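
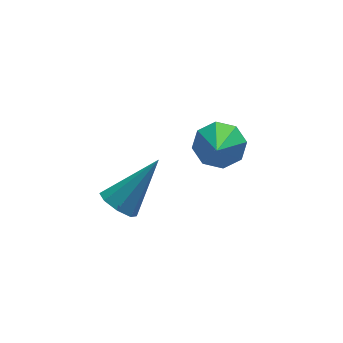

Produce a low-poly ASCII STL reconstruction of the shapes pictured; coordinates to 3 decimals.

solid 
facet normal -0.677 -0.251 -0.692
outer loop
vertex -0.675 -1.789 -2.769
vertex -1.047 -1.525 -2.501
vertex -0.702 -1.401 -2.883
endloop
endfacet
facet normal 0.903 -0.062 -0.426
outer loop
vertex -0.675 -1.789 -2.769
vertex -0.702 -1.401 -2.883
vertex 0.007 -1.135 -1.419
endloop
endfacet
facet normal -0.677 -0.250 -0.692
outer loop
vertex -0.702 -1.401 -2.883
vertex -1.047 -1.525 -2.501
vertex -0.931 -1.085 -2.773
endloop
endfacet
facet normal 0.653 0.623 -0.430
outer loop
vertex -0.702 -1.401 -2.883
vertex -0.931 -1.085 -2.773
vertex 0.007 -1.135 -1.419
endloop
endfacet
facet normal -0.676 -0.250 -0.693
outer loop
vertex -0.931 -1.085 -2.773
vertex -1.047 -1.525 -2.501
vertex -1.229 -1.027 -2.503
endloop
endfacet
facet normal 0.139 0.989 -0.059
outer loop
vertex -0.931 -1.085 -2.773
vertex -1.229 -1.027 -2.503
vertex 0.007 -1.135 -1.419
endloop
endfacet
facet normal -0.677 -0.250 -0.692
outer loop
vertex -1.229 -1.027 -2.503
vertex -1.047 -1.525 -2.501
vertex -1.42 -1.26 -2.232
endloop
endfacet
facet normal -0.337 0.818 0.466
outer loop
vertex -1.229 -1.027 -2.503
vertex -1.42 -1.26 -2.232
vertex 0.007 -1.135 -1.419
endloop
endfacet
facet normal -0.676 -0.248 -0.693
outer loop
vertex -1.42 -1.26 -2.232
vertex -1.047 -1.525 -2.501
vertex -1.393 -1.649 -2.119
endloop
endfacet
facet normal -0.498 0.210 0.842
outer loop
vertex -1.42 -1.26 -2.232
vertex -1.393 -1.649 -2.119
vertex 0.007 -1.135 -1.419
endloop
endfacet
facet normal -0.676 -0.249 -0.693
outer loop
vertex -1.393 -1.649 -2.119
vertex -1.047 -1.525 -2.501
vertex -1.164 -1.965 -2.229
endloop
endfacet
facet normal -0.248 -0.474 0.845
outer loop
vertex -1.393 -1.649 -2.119
vertex -1.164 -1.965 -2.229
vertex 0.007 -1.135 -1.419
endloop
endfacet
facet normal -0.675 -0.250 -0.694
outer loop
vertex -1.164 -1.965 -2.229
vertex -1.047 -1.525 -2.501
vertex -0.866 -2.023 -2.498
endloop
endfacet
facet normal 0.266 -0.839 0.475
outer loop
vertex -1.164 -1.965 -2.229
vertex -0.866 -2.023 -2.498
vertex 0.007 -1.135 -1.419
endloop
endfacet
facet normal -0.676 -0.250 -0.693
outer loop
vertex -0.866 -2.023 -2.498
vertex -1.047 -1.525 -2.501
vertex -0.675 -1.789 -2.769
endloop
endfacet
facet normal 0.743 -0.667 -0.052
outer loop
vertex -0.866 -2.023 -2.498
vertex -0.675 -1.789 -2.769
vertex 0.007 -1.135 -1.419
endloop
endfacet
facet normal 0.252 0.738 -0.626
outer loop
vertex 2.306 -0.07 -3.05
vertex 1.859 0.333 -2.755
vertex 2.507 0.193 -2.659
endloop
endfacet
facet normal 0.710 -0.697 0.104
outer loop
vertex 2.306 -0.07 -3.05
vertex 2.507 0.193 -2.659
vertex 1.501 -0.713 -1.865
endloop
endfacet
facet normal 0.252 0.737 -0.627
outer loop
vertex 2.507 0.193 -2.659
vertex 1.859 0.333 -2.755
vertex 2.329 0.539 -2.324
endloop
endfacet
facet normal 0.727 -0.246 0.641
outer loop
vertex 2.507 0.193 -2.659
vertex 2.329 0.539 -2.324
vertex 1.501 -0.713 -1.865
endloop
endfacet
facet normal 0.252 0.737 -0.627
outer loop
vertex 2.329 0.539 -2.324
vertex 1.859 0.333 -2.755
vertex 1.876 0.764 -2.242
endloop
endfacet
facet normal 0.260 0.176 0.949
outer loop
vertex 2.329 0.539 -2.324
vertex 1.876 0.764 -2.242
vertex 1.501 -0.713 -1.865
endloop
endfacet
facet normal 0.254 0.736 -0.627
outer loop
vertex 1.876 0.764 -2.242
vertex 1.859 0.333 -2.755
vertex 1.413 0.737 -2.461
endloop
endfacet
facet normal -0.420 0.323 0.848
outer loop
vertex 1.876 0.764 -2.242
vertex 1.413 0.737 -2.461
vertex 1.501 -0.713 -1.865
endloop
endfacet
facet normal 0.253 0.736 -0.628
outer loop
vertex 1.413 0.737 -2.461
vertex 1.859 0.333 -2.755
vertex 1.211 0.473 -2.852
endloop
endfacet
facet normal -0.911 0.108 0.398
outer loop
vertex 1.413 0.737 -2.461
vertex 1.211 0.473 -2.852
vertex 1.501 -0.713 -1.865
endloop
endfacet
facet normal 0.253 0.737 -0.627
outer loop
vertex 1.211 0.473 -2.852
vertex 1.859 0.333 -2.755
vertex 1.389 0.128 -3.186
endloop
endfacet
facet normal -0.929 -0.344 -0.140
outer loop
vertex 1.211 0.473 -2.852
vertex 1.389 0.128 -3.186
vertex 1.501 -0.713 -1.865
endloop
endfacet
facet normal 0.254 0.737 -0.627
outer loop
vertex 1.389 0.128 -3.186
vertex 1.859 0.333 -2.755
vertex 1.843 -0.098 -3.268
endloop
endfacet
facet normal -0.462 -0.765 -0.448
outer loop
vertex 1.389 0.128 -3.186
vertex 1.843 -0.098 -3.268
vertex 1.501 -0.713 -1.865
endloop
endfacet
facet normal 0.251 0.737 -0.627
outer loop
vertex 1.843 -0.098 -3.268
vertex 1.859 0.333 -2.755
vertex 2.306 -0.07 -3.05
endloop
endfacet
facet normal 0.218 -0.912 -0.347
outer loop
vertex 1.843 -0.098 -3.268
vertex 2.306 -0.07 -3.05
vertex 1.501 -0.713 -1.865
endloop
endfacet

endsolid


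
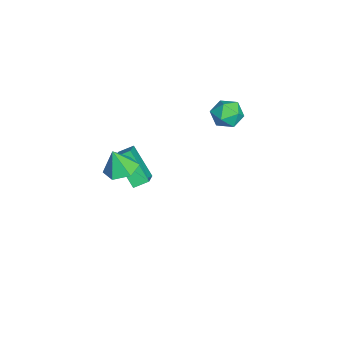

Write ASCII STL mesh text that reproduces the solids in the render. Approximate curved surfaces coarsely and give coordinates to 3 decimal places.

solid 
facet normal -0.945 -0.312 -0.094
outer loop
vertex -1.326 2.66 3.511
vertex -1.052 1.893 3.3
vertex -1.195 2.082 4.108
endloop
endfacet
facet normal -0.895 0.205 0.395
outer loop
vertex -1.326 2.66 3.511
vertex -1.195 2.082 4.108
vertex -0.957 2.878 4.234
endloop
endfacet
facet normal -0.619 0.782 0.080
outer loop
vertex -1.326 2.66 3.511
vertex -0.957 2.878 4.234
vertex -0.667 3.182 3.506
endloop
endfacet
facet normal -0.497 0.621 -0.606
outer loop
vertex -1.326 2.66 3.511
vertex -0.667 3.182 3.506
vertex -0.725 2.573 2.929
endloop
endfacet
facet normal -0.699 -0.053 -0.713
outer loop
vertex -1.326 2.66 3.511
vertex -0.725 2.573 2.929
vertex -1.052 1.893 3.3
endloop
endfacet
facet normal -0.438 -0.011 0.899
outer loop
vertex -0.957 2.878 4.234
vertex -1.195 2.082 4.108
vertex -0.455 2.247 4.471
endloop
endfacet
facet normal -0.519 -0.848 0.107
outer loop
vertex -1.195 2.082 4.108
vertex -1.052 1.893 3.3
vertex -0.513 1.638 3.894
endloop
endfacet
facet normal -0.119 -0.431 -0.895
outer loop
vertex -1.052 1.893 3.3
vertex -0.725 2.573 2.929
vertex -0.223 1.942 3.166
endloop
endfacet
facet normal 0.205 0.663 -0.720
outer loop
vertex -0.725 2.573 2.929
vertex -0.667 3.182 3.506
vertex 0.015 2.738 3.292
endloop
endfacet
facet normal 0.008 0.922 0.388
outer loop
vertex -0.667 3.182 3.506
vertex -0.957 2.878 4.234
vertex -0.128 2.927 4.1
endloop
endfacet
facet normal 0.497 -0.621 0.606
outer loop
vertex 0.146 2.16 3.889
vertex -0.455 2.247 4.471
vertex -0.513 1.638 3.894
endloop
endfacet
facet normal 0.619 -0.782 -0.080
outer loop
vertex 0.146 2.16 3.889
vertex -0.513 1.638 3.894
vertex -0.223 1.942 3.166
endloop
endfacet
facet normal 0.895 -0.205 -0.395
outer loop
vertex 0.146 2.16 3.889
vertex -0.223 1.942 3.166
vertex 0.015 2.738 3.292
endloop
endfacet
facet normal 0.945 0.312 0.094
outer loop
vertex 0.146 2.16 3.889
vertex 0.015 2.738 3.292
vertex -0.128 2.927 4.1
endloop
endfacet
facet normal 0.699 0.053 0.713
outer loop
vertex 0.146 2.16 3.889
vertex -0.128 2.927 4.1
vertex -0.455 2.247 4.471
endloop
endfacet
facet normal -0.205 -0.663 0.720
outer loop
vertex -0.513 1.638 3.894
vertex -0.455 2.247 4.471
vertex -1.195 2.082 4.108
endloop
endfacet
facet normal -0.008 -0.922 -0.388
outer loop
vertex -0.223 1.942 3.166
vertex -0.513 1.638 3.894
vertex -1.052 1.893 3.3
endloop
endfacet
facet normal 0.438 0.011 -0.899
outer loop
vertex 0.015 2.738 3.292
vertex -0.223 1.942 3.166
vertex -0.725 2.573 2.929
endloop
endfacet
facet normal 0.519 0.848 -0.107
outer loop
vertex -0.128 2.927 4.1
vertex 0.015 2.738 3.292
vertex -0.667 3.182 3.506
endloop
endfacet
facet normal 0.119 0.431 0.895
outer loop
vertex -0.455 2.247 4.471
vertex -0.128 2.927 4.1
vertex -0.957 2.878 4.234
endloop
endfacet
facet normal -0.028 0.287 -0.957
outer loop
vertex 4.291 -1.559 3.445
vertex 3.612 -2.022 3.326
vertex 3.538 -1.23 3.566
endloop
endfacet
facet normal 0.379 0.611 0.696
outer loop
vertex 4.291 -1.559 3.445
vertex 3.538 -1.23 3.566
vertex 3.648 -2.378 4.514
endloop
endfacet
facet normal -0.030 0.287 -0.957
outer loop
vertex 3.538 -1.23 3.566
vertex 3.612 -2.022 3.326
vertex 2.86 -1.693 3.448
endloop
endfacet
facet normal -0.483 0.530 0.697
outer loop
vertex 3.538 -1.23 3.566
vertex 2.86 -1.693 3.448
vertex 3.648 -2.378 4.514
endloop
endfacet
facet normal -0.029 0.288 -0.957
outer loop
vertex 2.86 -1.693 3.448
vertex 3.612 -2.022 3.326
vertex 2.933 -2.484 3.208
endloop
endfacet
facet normal -0.847 -0.224 0.482
outer loop
vertex 2.86 -1.693 3.448
vertex 2.933 -2.484 3.208
vertex 3.648 -2.378 4.514
endloop
endfacet
facet normal -0.029 0.287 -0.958
outer loop
vertex 2.933 -2.484 3.208
vertex 3.612 -2.022 3.326
vertex 3.685 -2.813 3.087
endloop
endfacet
facet normal -0.350 -0.898 0.265
outer loop
vertex 2.933 -2.484 3.208
vertex 3.685 -2.813 3.087
vertex 3.648 -2.378 4.514
endloop
endfacet
facet normal -0.029 0.287 -0.958
outer loop
vertex 3.685 -2.813 3.087
vertex 3.612 -2.022 3.326
vertex 4.364 -2.35 3.205
endloop
endfacet
facet normal 0.512 -0.818 0.263
outer loop
vertex 3.685 -2.813 3.087
vertex 4.364 -2.35 3.205
vertex 3.648 -2.378 4.514
endloop
endfacet
facet normal -0.028 0.288 -0.957
outer loop
vertex 4.364 -2.35 3.205
vertex 3.612 -2.022 3.326
vertex 4.291 -1.559 3.445
endloop
endfacet
facet normal 0.876 -0.064 0.478
outer loop
vertex 4.364 -2.35 3.205
vertex 4.291 -1.559 3.445
vertex 3.648 -2.378 4.514
endloop
endfacet
facet normal -0.458 -0.477 0.751
outer loop
vertex -1.757 -2.807 -0.695
vertex -1.929 -2.078 -0.337
vertex -3.019 -2.746 -1.426
endloop
endfacet
facet normal 0.207 -0.878 -0.431
outer loop
vertex -2.131 -1.822 -2.883
vertex -1.757 -2.807 -0.695
vertex -3.019 -2.746 -1.426
endloop
endfacet
facet normal -0.458 -0.476 0.751
outer loop
vertex -3.019 -2.746 -1.426
vertex -1.929 -2.078 -0.337
vertex -3.191 -2.017 -1.069
endloop
endfacet
facet normal -0.865 0.041 -0.501
outer loop
vertex -3.191 -2.017 -1.069
vertex -2.131 -1.822 -2.883
vertex -3.019 -2.746 -1.426
endloop
endfacet
facet normal 0.865 -0.042 0.501
outer loop
vertex -1.757 -2.807 -0.695
vertex -1.041 -1.154 -1.794
vertex -1.929 -2.078 -0.337
endloop
endfacet
facet normal 0.207 -0.878 -0.431
outer loop
vertex -0.869 -1.883 -2.151
vertex -1.757 -2.807 -0.695
vertex -2.131 -1.822 -2.883
endloop
endfacet
facet normal 0.864 -0.041 0.501
outer loop
vertex -0.869 -1.883 -2.151
vertex -1.041 -1.154 -1.794
vertex -1.757 -2.807 -0.695
endloop
endfacet
facet normal -0.207 0.878 0.431
outer loop
vertex -1.929 -2.078 -0.337
vertex -1.041 -1.154 -1.794
vertex -3.191 -2.017 -1.069
endloop
endfacet
facet normal -0.865 0.042 -0.501
outer loop
vertex -2.303 -1.093 -2.525
vertex -2.131 -1.822 -2.883
vertex -3.191 -2.017 -1.069
endloop
endfacet
facet normal -0.207 0.878 0.431
outer loop
vertex -3.191 -2.017 -1.069
vertex -1.041 -1.154 -1.794
vertex -2.303 -1.093 -2.525
endloop
endfacet
facet normal 0.458 0.477 -0.750
outer loop
vertex -2.303 -1.093 -2.525
vertex -0.869 -1.883 -2.151
vertex -2.131 -1.822 -2.883
endloop
endfacet
facet normal 0.458 0.476 -0.751
outer loop
vertex -1.041 -1.154 -1.794
vertex -0.869 -1.883 -2.151
vertex -2.303 -1.093 -2.525
endloop
endfacet

endsolid


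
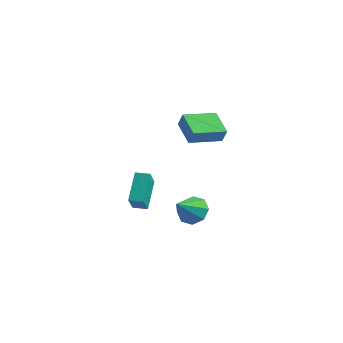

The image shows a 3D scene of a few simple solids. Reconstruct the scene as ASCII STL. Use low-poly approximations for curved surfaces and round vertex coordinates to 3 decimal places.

solid 
facet normal -0.782 0.519 0.344
outer loop
vertex -0.145 -1.33 4.711
vertex 0.9 0.452 4.396
vertex -0.509 -1.277 3.803
endloop
endfacet
facet normal -0.500 -0.853 0.151
outer loop
vertex 0.9 -2.212 3.184
vertex -0.145 -1.33 4.711
vertex -0.509 -1.277 3.803
endloop
endfacet
facet normal -0.782 0.519 0.344
outer loop
vertex -0.509 -1.277 3.803
vertex 0.9 0.452 4.396
vertex 0.536 0.505 3.488
endloop
endfacet
facet normal -0.371 0.054 -0.927
outer loop
vertex 0.536 0.505 3.488
vertex 0.9 -2.212 3.184
vertex -0.509 -1.277 3.803
endloop
endfacet
facet normal 0.371 -0.054 0.927
outer loop
vertex -0.145 -1.33 4.711
vertex 2.309 -0.483 3.777
vertex 0.9 0.452 4.396
endloop
endfacet
facet normal -0.500 -0.853 0.151
outer loop
vertex 1.264 -2.265 4.092
vertex -0.145 -1.33 4.711
vertex 0.9 -2.212 3.184
endloop
endfacet
facet normal 0.371 -0.054 0.927
outer loop
vertex 1.264 -2.265 4.092
vertex 2.309 -0.483 3.777
vertex -0.145 -1.33 4.711
endloop
endfacet
facet normal 0.500 0.853 -0.151
outer loop
vertex 0.9 0.452 4.396
vertex 2.309 -0.483 3.777
vertex 0.536 0.505 3.488
endloop
endfacet
facet normal -0.371 0.054 -0.927
outer loop
vertex 1.945 -0.43 2.869
vertex 0.9 -2.212 3.184
vertex 0.536 0.505 3.488
endloop
endfacet
facet normal 0.500 0.853 -0.151
outer loop
vertex 0.536 0.505 3.488
vertex 2.309 -0.483 3.777
vertex 1.945 -0.43 2.869
endloop
endfacet
facet normal 0.782 -0.519 -0.344
outer loop
vertex 1.945 -0.43 2.869
vertex 1.264 -2.265 4.092
vertex 0.9 -2.212 3.184
endloop
endfacet
facet normal 0.782 -0.519 -0.344
outer loop
vertex 2.309 -0.483 3.777
vertex 1.264 -2.265 4.092
vertex 1.945 -0.43 2.869
endloop
endfacet
facet normal -0.915 -0.404 0.013
outer loop
vertex -3.824 -0.969 -1.495
vertex -4.27 -0.001 -2.781
vertex -3.171 -2.491 -2.867
endloop
endfacet
facet normal 0.267 -0.579 0.770
outer loop
vertex -2.33 -2.119 -2.879
vertex -3.824 -0.969 -1.495
vertex -3.171 -2.491 -2.867
endloop
endfacet
facet normal -0.915 -0.404 0.013
outer loop
vertex -3.171 -2.491 -2.867
vertex -4.27 -0.001 -2.781
vertex -3.617 -1.523 -4.153
endloop
endfacet
facet normal 0.304 -0.708 -0.638
outer loop
vertex -3.617 -1.523 -4.153
vertex -2.33 -2.119 -2.879
vertex -3.171 -2.491 -2.867
endloop
endfacet
facet normal -0.304 0.708 0.638
outer loop
vertex -3.824 -0.969 -1.495
vertex -3.429 0.371 -2.793
vertex -4.27 -0.001 -2.781
endloop
endfacet
facet normal 0.267 -0.579 0.770
outer loop
vertex -2.983 -0.597 -1.507
vertex -3.824 -0.969 -1.495
vertex -2.33 -2.119 -2.879
endloop
endfacet
facet normal -0.304 0.708 0.638
outer loop
vertex -2.983 -0.597 -1.507
vertex -3.429 0.371 -2.793
vertex -3.824 -0.969 -1.495
endloop
endfacet
facet normal -0.267 0.579 -0.770
outer loop
vertex -4.27 -0.001 -2.781
vertex -3.429 0.371 -2.793
vertex -3.617 -1.523 -4.153
endloop
endfacet
facet normal 0.304 -0.708 -0.638
outer loop
vertex -2.776 -1.151 -4.165
vertex -2.33 -2.119 -2.879
vertex -3.617 -1.523 -4.153
endloop
endfacet
facet normal -0.267 0.579 -0.770
outer loop
vertex -3.617 -1.523 -4.153
vertex -3.429 0.371 -2.793
vertex -2.776 -1.151 -4.165
endloop
endfacet
facet normal 0.915 0.404 -0.013
outer loop
vertex -2.776 -1.151 -4.165
vertex -2.983 -0.597 -1.507
vertex -2.33 -2.119 -2.879
endloop
endfacet
facet normal 0.915 0.404 -0.013
outer loop
vertex -3.429 0.371 -2.793
vertex -2.983 -0.597 -1.507
vertex -2.776 -1.151 -4.165
endloop
endfacet
facet normal 0.049 0.760 -0.648
outer loop
vertex 0.449 0.469 -3.804
vertex -0.521 0.23 -4.158
vertex -0.135 0.856 -3.395
endloop
endfacet
facet normal 0.600 0.063 0.797
outer loop
vertex 0.449 0.469 -3.804
vertex -0.135 0.856 -3.395
vertex -0.619 -1.29 -2.862
endloop
endfacet
facet normal 0.050 0.760 -0.648
outer loop
vertex -0.135 0.856 -3.395
vertex -0.521 0.23 -4.158
vertex -0.945 0.876 -3.434
endloop
endfacet
facet normal -0.040 0.249 0.968
outer loop
vertex -0.135 0.856 -3.395
vertex -0.945 0.876 -3.434
vertex -0.619 -1.29 -2.862
endloop
endfacet
facet normal 0.049 0.759 -0.649
outer loop
vertex -0.945 0.876 -3.434
vertex -0.521 0.23 -4.158
vertex -1.506 0.517 -3.897
endloop
endfacet
facet normal -0.669 0.094 0.737
outer loop
vertex -0.945 0.876 -3.434
vertex -1.506 0.517 -3.897
vertex -0.619 -1.29 -2.862
endloop
endfacet
facet normal 0.049 0.760 -0.649
outer loop
vertex -1.506 0.517 -3.897
vertex -0.521 0.23 -4.158
vertex -1.49 -0.01 -4.513
endloop
endfacet
facet normal -0.919 -0.312 0.243
outer loop
vertex -1.506 0.517 -3.897
vertex -1.49 -0.01 -4.513
vertex -0.619 -1.29 -2.862
endloop
endfacet
facet normal 0.049 0.760 -0.648
outer loop
vertex -1.49 -0.01 -4.513
vertex -0.521 0.23 -4.158
vertex -0.906 -0.397 -4.922
endloop
endfacet
facet normal -0.644 -0.731 -0.227
outer loop
vertex -1.49 -0.01 -4.513
vertex -0.906 -0.397 -4.922
vertex -0.619 -1.29 -2.862
endloop
endfacet
facet normal 0.050 0.760 -0.649
outer loop
vertex -0.906 -0.397 -4.922
vertex -0.521 0.23 -4.158
vertex -0.096 -0.417 -4.883
endloop
endfacet
facet normal -0.004 -0.918 -0.397
outer loop
vertex -0.906 -0.397 -4.922
vertex -0.096 -0.417 -4.883
vertex -0.619 -1.29 -2.862
endloop
endfacet
facet normal 0.049 0.759 -0.649
outer loop
vertex -0.096 -0.417 -4.883
vertex -0.521 0.23 -4.158
vertex 0.465 -0.058 -4.42
endloop
endfacet
facet normal 0.626 -0.762 -0.167
outer loop
vertex -0.096 -0.417 -4.883
vertex 0.465 -0.058 -4.42
vertex -0.619 -1.29 -2.862
endloop
endfacet
facet normal 0.050 0.760 -0.649
outer loop
vertex 0.465 -0.058 -4.42
vertex -0.521 0.23 -4.158
vertex 0.449 0.469 -3.804
endloop
endfacet
facet normal 0.875 -0.356 0.327
outer loop
vertex 0.465 -0.058 -4.42
vertex 0.449 0.469 -3.804
vertex -0.619 -1.29 -2.862
endloop
endfacet

endsolid


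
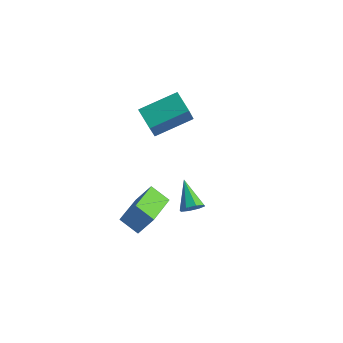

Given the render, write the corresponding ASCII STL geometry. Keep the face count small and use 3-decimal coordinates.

solid 
facet normal 0.555 -0.655 -0.513
outer loop
vertex 2.259 -1.677 3.645
vertex 2.048 -1.522 3.219
vertex 2.451 -1.388 3.484
endloop
endfacet
facet normal 0.437 0.198 0.877
outer loop
vertex 2.259 -1.677 3.645
vertex 2.451 -1.388 3.484
vertex 1.332 -0.678 3.881
endloop
endfacet
facet normal 0.555 -0.656 -0.512
outer loop
vertex 2.451 -1.388 3.484
vertex 2.048 -1.522 3.219
vertex 2.407 -1.178 3.167
endloop
endfacet
facet normal 0.588 0.710 0.388
outer loop
vertex 2.451 -1.388 3.484
vertex 2.407 -1.178 3.167
vertex 1.332 -0.678 3.881
endloop
endfacet
facet normal 0.554 -0.656 -0.513
outer loop
vertex 2.407 -1.178 3.167
vertex 2.048 -1.522 3.219
vertex 2.153 -1.169 2.881
endloop
endfacet
facet normal 0.285 0.932 -0.224
outer loop
vertex 2.407 -1.178 3.167
vertex 2.153 -1.169 2.881
vertex 1.332 -0.678 3.881
endloop
endfacet
facet normal 0.554 -0.656 -0.513
outer loop
vertex 2.153 -1.169 2.881
vertex 2.048 -1.522 3.219
vertex 1.837 -1.367 2.793
endloop
endfacet
facet normal -0.295 0.740 -0.605
outer loop
vertex 2.153 -1.169 2.881
vertex 1.837 -1.367 2.793
vertex 1.332 -0.678 3.881
endloop
endfacet
facet normal 0.556 -0.654 -0.513
outer loop
vertex 1.837 -1.367 2.793
vertex 2.048 -1.522 3.219
vertex 1.646 -1.656 2.954
endloop
endfacet
facet normal -0.813 0.242 -0.530
outer loop
vertex 1.837 -1.367 2.793
vertex 1.646 -1.656 2.954
vertex 1.332 -0.678 3.881
endloop
endfacet
facet normal 0.556 -0.654 -0.513
outer loop
vertex 1.646 -1.656 2.954
vertex 2.048 -1.522 3.219
vertex 1.69 -1.867 3.271
endloop
endfacet
facet normal -0.963 -0.267 -0.044
outer loop
vertex 1.646 -1.656 2.954
vertex 1.69 -1.867 3.271
vertex 1.332 -0.678 3.881
endloop
endfacet
facet normal 0.555 -0.654 -0.514
outer loop
vertex 1.69 -1.867 3.271
vertex 2.048 -1.522 3.219
vertex 1.944 -1.876 3.557
endloop
endfacet
facet normal -0.659 -0.491 0.570
outer loop
vertex 1.69 -1.867 3.271
vertex 1.944 -1.876 3.557
vertex 1.332 -0.678 3.881
endloop
endfacet
facet normal 0.556 -0.654 -0.513
outer loop
vertex 1.944 -1.876 3.557
vertex 2.048 -1.522 3.219
vertex 2.259 -1.677 3.645
endloop
endfacet
facet normal -0.078 -0.297 0.952
outer loop
vertex 1.944 -1.876 3.557
vertex 2.259 -1.677 3.645
vertex 1.332 -0.678 3.881
endloop
endfacet
facet normal -0.506 -0.269 -0.820
outer loop
vertex -1.018 -1.428 0.96
vertex -1.133 0.261 0.477
vertex -0.209 -1.508 0.487
endloop
endfacet
facet normal 0.065 -0.960 0.274
outer loop
vertex 0.333 -1.221 1.363
vertex -1.018 -1.428 0.96
vertex -0.209 -1.508 0.487
endloop
endfacet
facet normal -0.507 -0.269 -0.819
outer loop
vertex -0.209 -1.508 0.487
vertex -1.133 0.261 0.477
vertex -0.325 0.18 0.004
endloop
endfacet
facet normal 0.860 -0.085 -0.504
outer loop
vertex -0.325 0.18 0.004
vertex 0.333 -1.221 1.363
vertex -0.209 -1.508 0.487
endloop
endfacet
facet normal -0.860 0.086 0.504
outer loop
vertex -1.018 -1.428 0.96
vertex -0.591 0.548 1.353
vertex -1.133 0.261 0.477
endloop
endfacet
facet normal 0.065 -0.959 0.275
outer loop
vertex -0.475 -1.14 1.836
vertex -1.018 -1.428 0.96
vertex 0.333 -1.221 1.363
endloop
endfacet
facet normal -0.859 0.085 0.505
outer loop
vertex -0.475 -1.14 1.836
vertex -0.591 0.548 1.353
vertex -1.018 -1.428 0.96
endloop
endfacet
facet normal -0.064 0.959 -0.274
outer loop
vertex -1.133 0.261 0.477
vertex -0.591 0.548 1.353
vertex -0.325 0.18 0.004
endloop
endfacet
facet normal 0.859 -0.086 -0.504
outer loop
vertex 0.218 0.468 0.88
vertex 0.333 -1.221 1.363
vertex -0.325 0.18 0.004
endloop
endfacet
facet normal -0.066 0.959 -0.275
outer loop
vertex -0.325 0.18 0.004
vertex -0.591 0.548 1.353
vertex 0.218 0.468 0.88
endloop
endfacet
facet normal 0.507 0.269 0.819
outer loop
vertex 0.218 0.468 0.88
vertex -0.475 -1.14 1.836
vertex 0.333 -1.221 1.363
endloop
endfacet
facet normal 0.506 0.269 0.820
outer loop
vertex -0.591 0.548 1.353
vertex -0.475 -1.14 1.836
vertex 0.218 0.468 0.88
endloop
endfacet
facet normal -0.737 0.549 0.395
outer loop
vertex -2.134 2.725 3.683
vertex -0.967 3.888 4.242
vertex -2.264 3.472 2.401
endloop
endfacet
facet normal -0.671 -0.668 -0.321
outer loop
vertex -1.513 2.912 1.998
vertex -2.134 2.725 3.683
vertex -2.264 3.472 2.401
endloop
endfacet
facet normal -0.736 0.550 0.395
outer loop
vertex -2.264 3.472 2.401
vertex -0.967 3.888 4.242
vertex -1.097 4.635 2.959
endloop
endfacet
facet normal -0.088 0.501 -0.861
outer loop
vertex -1.097 4.635 2.959
vertex -1.513 2.912 1.998
vertex -2.264 3.472 2.401
endloop
endfacet
facet normal 0.088 -0.502 0.861
outer loop
vertex -2.134 2.725 3.683
vertex -0.216 3.328 3.839
vertex -0.967 3.888 4.242
endloop
endfacet
facet normal -0.671 -0.669 -0.321
outer loop
vertex -1.383 2.165 3.281
vertex -2.134 2.725 3.683
vertex -1.513 2.912 1.998
endloop
endfacet
facet normal 0.087 -0.501 0.861
outer loop
vertex -1.383 2.165 3.281
vertex -0.216 3.328 3.839
vertex -2.134 2.725 3.683
endloop
endfacet
facet normal 0.671 0.668 0.321
outer loop
vertex -0.967 3.888 4.242
vertex -0.216 3.328 3.839
vertex -1.097 4.635 2.959
endloop
endfacet
facet normal -0.087 0.501 -0.861
outer loop
vertex -0.346 4.075 2.557
vertex -1.513 2.912 1.998
vertex -1.097 4.635 2.959
endloop
endfacet
facet normal 0.671 0.669 0.322
outer loop
vertex -1.097 4.635 2.959
vertex -0.216 3.328 3.839
vertex -0.346 4.075 2.557
endloop
endfacet
facet normal 0.737 -0.549 -0.395
outer loop
vertex -0.346 4.075 2.557
vertex -1.383 2.165 3.281
vertex -1.513 2.912 1.998
endloop
endfacet
facet normal 0.736 -0.549 -0.395
outer loop
vertex -0.216 3.328 3.839
vertex -1.383 2.165 3.281
vertex -0.346 4.075 2.557
endloop
endfacet

endsolid


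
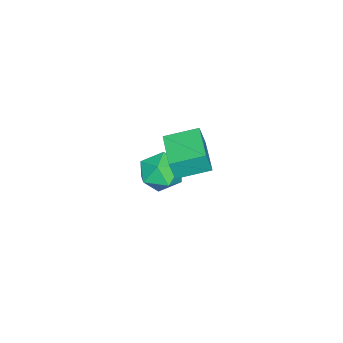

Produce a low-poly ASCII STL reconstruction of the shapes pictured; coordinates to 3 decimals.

solid 
facet normal -0.841 -0.539 0.050
outer loop
vertex 2.593 -2.03 4.355
vertex 1.78 -0.724 4.756
vertex 2.4 -1.827 3.302
endloop
endfacet
facet normal 0.511 -0.822 -0.252
outer loop
vertex 4.04 -0.776 3.204
vertex 2.593 -2.03 4.355
vertex 2.4 -1.827 3.302
endloop
endfacet
facet normal -0.841 -0.539 0.050
outer loop
vertex 2.4 -1.827 3.302
vertex 1.78 -0.724 4.756
vertex 1.587 -0.521 3.702
endloop
endfacet
facet normal -0.177 0.186 -0.967
outer loop
vertex 1.587 -0.521 3.702
vertex 4.04 -0.776 3.204
vertex 2.4 -1.827 3.302
endloop
endfacet
facet normal 0.177 -0.186 0.966
outer loop
vertex 2.593 -2.03 4.355
vertex 3.42 0.327 4.658
vertex 1.78 -0.724 4.756
endloop
endfacet
facet normal 0.512 -0.821 -0.252
outer loop
vertex 4.233 -0.979 4.258
vertex 2.593 -2.03 4.355
vertex 4.04 -0.776 3.204
endloop
endfacet
facet normal 0.176 -0.186 0.967
outer loop
vertex 4.233 -0.979 4.258
vertex 3.42 0.327 4.658
vertex 2.593 -2.03 4.355
endloop
endfacet
facet normal -0.511 0.822 0.252
outer loop
vertex 1.78 -0.724 4.756
vertex 3.42 0.327 4.658
vertex 1.587 -0.521 3.702
endloop
endfacet
facet normal -0.177 0.187 -0.966
outer loop
vertex 3.227 0.53 3.605
vertex 4.04 -0.776 3.204
vertex 1.587 -0.521 3.702
endloop
endfacet
facet normal -0.512 0.821 0.252
outer loop
vertex 1.587 -0.521 3.702
vertex 3.42 0.327 4.658
vertex 3.227 0.53 3.605
endloop
endfacet
facet normal 0.841 0.539 -0.050
outer loop
vertex 3.227 0.53 3.605
vertex 4.233 -0.979 4.258
vertex 4.04 -0.776 3.204
endloop
endfacet
facet normal 0.841 0.539 -0.050
outer loop
vertex 3.42 0.327 4.658
vertex 4.233 -0.979 4.258
vertex 3.227 0.53 3.605
endloop
endfacet
facet normal -0.022 0.348 0.937
outer loop
vertex -0.863 -2.783 -0.931
vertex -1.229 -3.814 -0.557
vertex -0.096 -3.589 -0.614
endloop
endfacet
facet normal 0.483 0.678 0.555
outer loop
vertex -0.863 -2.783 -0.931
vertex -0.096 -3.589 -0.614
vertex 0.094 -2.951 -1.559
endloop
endfacet
facet normal 0.169 0.986 -0.007
outer loop
vertex -0.863 -2.783 -0.931
vertex 0.094 -2.951 -1.559
vertex -0.921 -2.781 -2.087
endloop
endfacet
facet normal -0.531 0.847 0.028
outer loop
vertex -0.863 -2.783 -0.931
vertex -0.921 -2.781 -2.087
vertex -1.739 -3.315 -1.467
endloop
endfacet
facet normal -0.649 0.452 0.612
outer loop
vertex -0.863 -2.783 -0.931
vertex -1.739 -3.315 -1.467
vertex -1.229 -3.814 -0.557
endloop
endfacet
facet normal 0.933 0.181 0.310
outer loop
vertex 0.094 -2.951 -1.559
vertex -0.096 -3.589 -0.614
vertex 0.319 -4.085 -1.573
endloop
endfacet
facet normal 0.117 -0.351 0.929
outer loop
vertex -0.096 -3.589 -0.614
vertex -1.229 -3.814 -0.557
vertex -0.499 -4.619 -0.953
endloop
endfacet
facet normal -0.897 -0.183 0.402
outer loop
vertex -1.229 -3.814 -0.557
vertex -1.739 -3.315 -1.467
vertex -1.514 -4.449 -1.481
endloop
endfacet
facet normal -0.707 0.455 -0.541
outer loop
vertex -1.739 -3.315 -1.467
vertex -0.921 -2.781 -2.087
vertex -1.324 -3.811 -2.426
endloop
endfacet
facet normal 0.425 0.680 -0.598
outer loop
vertex -0.921 -2.781 -2.087
vertex 0.094 -2.951 -1.559
vertex -0.191 -3.586 -2.483
endloop
endfacet
facet normal 0.531 -0.847 -0.028
outer loop
vertex -0.557 -4.617 -2.109
vertex 0.319 -4.085 -1.573
vertex -0.499 -4.619 -0.953
endloop
endfacet
facet normal -0.169 -0.986 0.007
outer loop
vertex -0.557 -4.617 -2.109
vertex -0.499 -4.619 -0.953
vertex -1.514 -4.449 -1.481
endloop
endfacet
facet normal -0.483 -0.678 -0.555
outer loop
vertex -0.557 -4.617 -2.109
vertex -1.514 -4.449 -1.481
vertex -1.324 -3.811 -2.426
endloop
endfacet
facet normal 0.022 -0.348 -0.937
outer loop
vertex -0.557 -4.617 -2.109
vertex -1.324 -3.811 -2.426
vertex -0.191 -3.586 -2.483
endloop
endfacet
facet normal 0.649 -0.452 -0.612
outer loop
vertex -0.557 -4.617 -2.109
vertex -0.191 -3.586 -2.483
vertex 0.319 -4.085 -1.573
endloop
endfacet
facet normal 0.707 -0.455 0.541
outer loop
vertex -0.499 -4.619 -0.953
vertex 0.319 -4.085 -1.573
vertex -0.096 -3.589 -0.614
endloop
endfacet
facet normal -0.425 -0.680 0.598
outer loop
vertex -1.514 -4.449 -1.481
vertex -0.499 -4.619 -0.953
vertex -1.229 -3.814 -0.557
endloop
endfacet
facet normal -0.933 -0.181 -0.310
outer loop
vertex -1.324 -3.811 -2.426
vertex -1.514 -4.449 -1.481
vertex -1.739 -3.315 -1.467
endloop
endfacet
facet normal -0.117 0.351 -0.929
outer loop
vertex -0.191 -3.586 -2.483
vertex -1.324 -3.811 -2.426
vertex -0.921 -2.781 -2.087
endloop
endfacet
facet normal 0.897 0.183 -0.402
outer loop
vertex 0.319 -4.085 -1.573
vertex -0.191 -3.586 -2.483
vertex 0.094 -2.951 -1.559
endloop
endfacet

endsolid


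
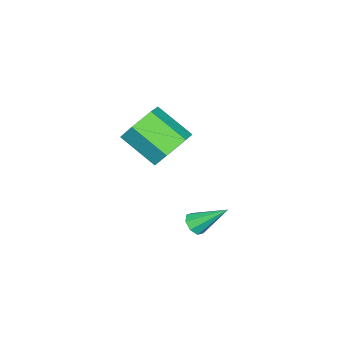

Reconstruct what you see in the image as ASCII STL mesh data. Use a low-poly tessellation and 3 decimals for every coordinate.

solid 
facet normal -0.028 0.826 -0.563
outer loop
vertex 0.025 -2.648 1.989
vertex -0.899 -2.333 2.498
vertex 0.08 -2.028 2.896
endloop
endfacet
facet normal 0.998 -0.005 -0.057
outer loop
vertex 0.025 -2.648 1.989
vertex 0.08 -2.028 2.896
vertex 0.082 -4.301 3.113
endloop
endfacet
facet normal 0.998 -0.005 -0.057
outer loop
vertex 0.082 -4.301 3.113
vertex 0.08 -2.028 2.896
vertex 0.137 -3.682 4.021
endloop
endfacet
facet normal 0.029 -0.827 0.562
outer loop
vertex 0.082 -4.301 3.113
vertex 0.137 -3.682 4.021
vertex -0.841 -3.987 3.622
endloop
endfacet
facet normal -0.029 0.826 -0.562
outer loop
vertex 0.08 -2.028 2.896
vertex -0.899 -2.333 2.498
vertex -0.843 -1.714 3.405
endloop
endfacet
facet normal 0.543 0.485 0.686
outer loop
vertex 0.08 -2.028 2.896
vertex -0.843 -1.714 3.405
vertex 0.137 -3.682 4.021
endloop
endfacet
facet normal 0.543 0.485 0.685
outer loop
vertex 0.137 -3.682 4.021
vertex -0.843 -1.714 3.405
vertex -0.786 -3.367 4.53
endloop
endfacet
facet normal 0.028 -0.826 0.563
outer loop
vertex 0.137 -3.682 4.021
vertex -0.786 -3.367 4.53
vertex -0.841 -3.987 3.622
endloop
endfacet
facet normal -0.029 0.826 -0.562
outer loop
vertex -0.843 -1.714 3.405
vertex -0.899 -2.333 2.498
vertex -1.822 -2.019 3.007
endloop
endfacet
facet normal -0.455 0.490 0.743
outer loop
vertex -0.843 -1.714 3.405
vertex -1.822 -2.019 3.007
vertex -0.786 -3.367 4.53
endloop
endfacet
facet normal -0.456 0.490 0.743
outer loop
vertex -0.786 -3.367 4.53
vertex -1.822 -2.019 3.007
vertex -1.765 -3.672 4.131
endloop
endfacet
facet normal 0.028 -0.826 0.563
outer loop
vertex -0.786 -3.367 4.53
vertex -1.765 -3.672 4.131
vertex -0.841 -3.987 3.622
endloop
endfacet
facet normal -0.029 0.827 -0.562
outer loop
vertex -1.822 -2.019 3.007
vertex -0.899 -2.333 2.498
vertex -1.877 -2.638 2.099
endloop
endfacet
facet normal -0.998 0.005 0.057
outer loop
vertex -1.822 -2.019 3.007
vertex -1.877 -2.638 2.099
vertex -1.765 -3.672 4.131
endloop
endfacet
facet normal -0.998 0.005 0.057
outer loop
vertex -1.765 -3.672 4.131
vertex -1.877 -2.638 2.099
vertex -1.82 -4.292 3.224
endloop
endfacet
facet normal 0.028 -0.826 0.563
outer loop
vertex -1.765 -3.672 4.131
vertex -1.82 -4.292 3.224
vertex -0.841 -3.987 3.622
endloop
endfacet
facet normal -0.028 0.826 -0.563
outer loop
vertex -1.877 -2.638 2.099
vertex -0.899 -2.333 2.498
vertex -0.954 -2.953 1.59
endloop
endfacet
facet normal -0.543 -0.485 -0.685
outer loop
vertex -1.877 -2.638 2.099
vertex -0.954 -2.953 1.59
vertex -1.82 -4.292 3.224
endloop
endfacet
facet normal -0.543 -0.485 -0.685
outer loop
vertex -1.82 -4.292 3.224
vertex -0.954 -2.953 1.59
vertex -0.897 -4.606 2.715
endloop
endfacet
facet normal 0.029 -0.826 0.562
outer loop
vertex -1.82 -4.292 3.224
vertex -0.897 -4.606 2.715
vertex -0.841 -3.987 3.622
endloop
endfacet
facet normal -0.028 0.826 -0.563
outer loop
vertex -0.954 -2.953 1.59
vertex -0.899 -2.333 2.498
vertex 0.025 -2.648 1.989
endloop
endfacet
facet normal 0.456 -0.490 -0.743
outer loop
vertex -0.954 -2.953 1.59
vertex 0.025 -2.648 1.989
vertex -0.897 -4.606 2.715
endloop
endfacet
facet normal 0.455 -0.490 -0.744
outer loop
vertex -0.897 -4.606 2.715
vertex 0.025 -2.648 1.989
vertex 0.082 -4.301 3.113
endloop
endfacet
facet normal 0.029 -0.826 0.562
outer loop
vertex -0.897 -4.606 2.715
vertex 0.082 -4.301 3.113
vertex -0.841 -3.987 3.622
endloop
endfacet
facet normal 0.241 -0.718 -0.653
outer loop
vertex 3.04 0.985 1.614
vertex 2.497 0.863 1.548
vertex 2.857 1.211 1.298
endloop
endfacet
facet normal 0.766 0.643 0.017
outer loop
vertex 3.04 0.985 1.614
vertex 2.857 1.211 1.298
vertex 2.083 2.097 2.672
endloop
endfacet
facet normal 0.241 -0.718 -0.653
outer loop
vertex 2.857 1.211 1.298
vertex 2.497 0.863 1.548
vertex 2.464 1.233 1.129
endloop
endfacet
facet normal 0.234 0.872 -0.430
outer loop
vertex 2.857 1.211 1.298
vertex 2.464 1.233 1.129
vertex 2.083 2.097 2.672
endloop
endfacet
facet normal 0.240 -0.718 -0.653
outer loop
vertex 2.464 1.233 1.129
vertex 2.497 0.863 1.548
vertex 2.09 1.038 1.206
endloop
endfacet
facet normal -0.477 0.711 -0.516
outer loop
vertex 2.464 1.233 1.129
vertex 2.09 1.038 1.206
vertex 2.083 2.097 2.672
endloop
endfacet
facet normal 0.241 -0.717 -0.654
outer loop
vertex 2.09 1.038 1.206
vertex 2.497 0.863 1.548
vertex 1.955 0.74 1.483
endloop
endfacet
facet normal -0.949 0.255 -0.188
outer loop
vertex 2.09 1.038 1.206
vertex 1.955 0.74 1.483
vertex 2.083 2.097 2.672
endloop
endfacet
facet normal 0.241 -0.717 -0.654
outer loop
vertex 1.955 0.74 1.483
vertex 2.497 0.863 1.548
vertex 2.137 0.514 1.798
endloop
endfacet
facet normal -0.905 -0.229 0.359
outer loop
vertex 1.955 0.74 1.483
vertex 2.137 0.514 1.798
vertex 2.083 2.097 2.672
endloop
endfacet
facet normal 0.242 -0.718 -0.653
outer loop
vertex 2.137 0.514 1.798
vertex 2.497 0.863 1.548
vertex 2.53 0.493 1.967
endloop
endfacet
facet normal -0.372 -0.458 0.807
outer loop
vertex 2.137 0.514 1.798
vertex 2.53 0.493 1.967
vertex 2.083 2.097 2.672
endloop
endfacet
facet normal 0.242 -0.718 -0.653
outer loop
vertex 2.53 0.493 1.967
vertex 2.497 0.863 1.548
vertex 2.904 0.688 1.891
endloop
endfacet
facet normal 0.337 -0.299 0.893
outer loop
vertex 2.53 0.493 1.967
vertex 2.904 0.688 1.891
vertex 2.083 2.097 2.672
endloop
endfacet
facet normal 0.241 -0.719 -0.652
outer loop
vertex 2.904 0.688 1.891
vertex 2.497 0.863 1.548
vertex 3.04 0.985 1.614
endloop
endfacet
facet normal 0.809 0.158 0.566
outer loop
vertex 2.904 0.688 1.891
vertex 3.04 0.985 1.614
vertex 2.083 2.097 2.672
endloop
endfacet

endsolid


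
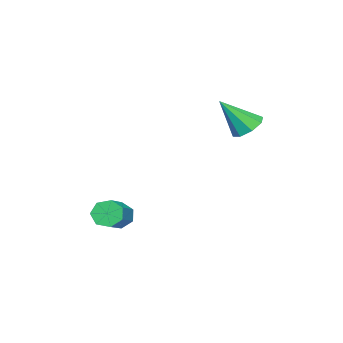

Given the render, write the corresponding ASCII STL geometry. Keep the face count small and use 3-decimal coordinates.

solid 
facet normal -0.882 -0.236 -0.408
outer loop
vertex 0.41 -1.932 -4.578
vertex 0.066 -1.603 -4.025
vertex 0.283 -1.317 -4.66
endloop
endfacet
facet normal 0.426 -0.033 -0.904
outer loop
vertex 0.41 -1.932 -4.578
vertex 0.283 -1.317 -4.66
vertex 2.077 -1.486 -3.809
endloop
endfacet
facet normal 0.426 -0.033 -0.904
outer loop
vertex 2.077 -1.486 -3.809
vertex 0.283 -1.317 -4.66
vertex 1.951 -0.871 -3.891
endloop
endfacet
facet normal 0.883 0.235 0.407
outer loop
vertex 2.077 -1.486 -3.809
vertex 1.951 -0.871 -3.891
vertex 1.734 -1.157 -3.255
endloop
endfacet
facet normal -0.882 -0.236 -0.408
outer loop
vertex 0.283 -1.317 -4.66
vertex 0.066 -1.603 -4.025
vertex -0.007 -0.917 -4.264
endloop
endfacet
facet normal 0.109 0.738 -0.666
outer loop
vertex 0.283 -1.317 -4.66
vertex -0.007 -0.917 -4.264
vertex 1.951 -0.871 -3.891
endloop
endfacet
facet normal 0.109 0.739 -0.665
outer loop
vertex 1.951 -0.871 -3.891
vertex -0.007 -0.917 -4.264
vertex 1.661 -0.471 -3.494
endloop
endfacet
facet normal 0.882 0.236 0.407
outer loop
vertex 1.951 -0.871 -3.891
vertex 1.661 -0.471 -3.494
vertex 1.734 -1.157 -3.255
endloop
endfacet
facet normal -0.882 -0.236 -0.407
outer loop
vertex -0.007 -0.917 -4.264
vertex 0.066 -1.603 -4.025
vertex -0.242 -1.034 -3.687
endloop
endfacet
facet normal -0.290 0.954 0.075
outer loop
vertex -0.007 -0.917 -4.264
vertex -0.242 -1.034 -3.687
vertex 1.661 -0.471 -3.494
endloop
endfacet
facet normal -0.290 0.954 0.076
outer loop
vertex 1.661 -0.471 -3.494
vertex -0.242 -1.034 -3.687
vertex 1.426 -0.588 -2.918
endloop
endfacet
facet normal 0.882 0.236 0.408
outer loop
vertex 1.661 -0.471 -3.494
vertex 1.426 -0.588 -2.918
vertex 1.734 -1.157 -3.255
endloop
endfacet
facet normal -0.882 -0.236 -0.407
outer loop
vertex -0.242 -1.034 -3.687
vertex 0.066 -1.603 -4.025
vertex -0.245 -1.579 -3.365
endloop
endfacet
facet normal -0.470 0.451 0.759
outer loop
vertex -0.242 -1.034 -3.687
vertex -0.245 -1.579 -3.365
vertex 1.426 -0.588 -2.918
endloop
endfacet
facet normal -0.471 0.452 0.758
outer loop
vertex 1.426 -0.588 -2.918
vertex -0.245 -1.579 -3.365
vertex 1.423 -1.133 -2.595
endloop
endfacet
facet normal 0.882 0.236 0.407
outer loop
vertex 1.426 -0.588 -2.918
vertex 1.423 -1.133 -2.595
vertex 1.734 -1.157 -3.255
endloop
endfacet
facet normal -0.882 -0.236 -0.407
outer loop
vertex -0.245 -1.579 -3.365
vertex 0.066 -1.603 -4.025
vertex -0.014 -2.142 -3.539
endloop
endfacet
facet normal -0.297 -0.391 0.871
outer loop
vertex -0.245 -1.579 -3.365
vertex -0.014 -2.142 -3.539
vertex 1.423 -1.133 -2.595
endloop
endfacet
facet normal -0.297 -0.392 0.871
outer loop
vertex 1.423 -1.133 -2.595
vertex -0.014 -2.142 -3.539
vertex 1.654 -1.696 -2.77
endloop
endfacet
facet normal 0.882 0.235 0.407
outer loop
vertex 1.423 -1.133 -2.595
vertex 1.654 -1.696 -2.77
vertex 1.734 -1.157 -3.255
endloop
endfacet
facet normal -0.882 -0.236 -0.407
outer loop
vertex -0.014 -2.142 -3.539
vertex 0.066 -1.603 -4.025
vertex 0.278 -2.3 -4.08
endloop
endfacet
facet normal 0.100 -0.939 0.328
outer loop
vertex -0.014 -2.142 -3.539
vertex 0.278 -2.3 -4.08
vertex 1.654 -1.696 -2.77
endloop
endfacet
facet normal 0.101 -0.940 0.327
outer loop
vertex 1.654 -1.696 -2.77
vertex 0.278 -2.3 -4.08
vertex 1.945 -1.853 -3.31
endloop
endfacet
facet normal 0.883 0.235 0.407
outer loop
vertex 1.654 -1.696 -2.77
vertex 1.945 -1.853 -3.31
vertex 1.734 -1.157 -3.255
endloop
endfacet
facet normal -0.882 -0.236 -0.408
outer loop
vertex 0.278 -2.3 -4.08
vertex 0.066 -1.603 -4.025
vertex 0.41 -1.932 -4.578
endloop
endfacet
facet normal 0.423 -0.779 -0.463
outer loop
vertex 0.278 -2.3 -4.08
vertex 0.41 -1.932 -4.578
vertex 1.945 -1.853 -3.31
endloop
endfacet
facet normal 0.422 -0.780 -0.462
outer loop
vertex 1.945 -1.853 -3.31
vertex 0.41 -1.932 -4.578
vertex 2.077 -1.486 -3.809
endloop
endfacet
facet normal 0.883 0.235 0.407
outer loop
vertex 1.945 -1.853 -3.31
vertex 2.077 -1.486 -3.809
vertex 1.734 -1.157 -3.255
endloop
endfacet
facet normal -0.358 0.514 -0.779
outer loop
vertex -2.474 2.876 0.506
vertex -3.231 2.865 0.847
vertex -2.578 3.376 0.884
endloop
endfacet
facet normal 0.987 0.130 0.100
outer loop
vertex -2.474 2.876 0.506
vertex -2.578 3.376 0.884
vertex -2.529 1.855 2.373
endloop
endfacet
facet normal -0.358 0.514 -0.779
outer loop
vertex -2.578 3.376 0.884
vertex -3.231 2.865 0.847
vertex -3.065 3.576 1.24
endloop
endfacet
facet normal 0.627 0.555 0.546
outer loop
vertex -2.578 3.376 0.884
vertex -3.065 3.576 1.24
vertex -2.529 1.855 2.373
endloop
endfacet
facet normal -0.358 0.514 -0.779
outer loop
vertex -3.065 3.576 1.24
vertex -3.231 2.865 0.847
vertex -3.649 3.36 1.366
endloop
endfacet
facet normal -0.021 0.545 0.838
outer loop
vertex -3.065 3.576 1.24
vertex -3.649 3.36 1.366
vertex -2.529 1.855 2.373
endloop
endfacet
facet normal -0.358 0.515 -0.779
outer loop
vertex -3.649 3.36 1.366
vertex -3.231 2.865 0.847
vertex -3.988 2.853 1.187
endloop
endfacet
facet normal -0.583 0.105 0.806
outer loop
vertex -3.649 3.36 1.366
vertex -3.988 2.853 1.187
vertex -2.529 1.855 2.373
endloop
endfacet
facet normal -0.358 0.515 -0.779
outer loop
vertex -3.988 2.853 1.187
vertex -3.231 2.865 0.847
vertex -3.884 2.353 0.809
endloop
endfacet
facet normal -0.726 -0.505 0.468
outer loop
vertex -3.988 2.853 1.187
vertex -3.884 2.353 0.809
vertex -2.529 1.855 2.373
endloop
endfacet
facet normal -0.358 0.515 -0.779
outer loop
vertex -3.884 2.353 0.809
vertex -3.231 2.865 0.847
vertex -3.398 2.153 0.453
endloop
endfacet
facet normal -0.367 -0.930 0.022
outer loop
vertex -3.884 2.353 0.809
vertex -3.398 2.153 0.453
vertex -2.529 1.855 2.373
endloop
endfacet
facet normal -0.358 0.515 -0.779
outer loop
vertex -3.398 2.153 0.453
vertex -3.231 2.865 0.847
vertex -2.814 2.369 0.327
endloop
endfacet
facet normal 0.282 -0.920 -0.271
outer loop
vertex -3.398 2.153 0.453
vertex -2.814 2.369 0.327
vertex -2.529 1.855 2.373
endloop
endfacet
facet normal -0.358 0.515 -0.779
outer loop
vertex -2.814 2.369 0.327
vertex -3.231 2.865 0.847
vertex -2.474 2.876 0.506
endloop
endfacet
facet normal 0.843 -0.481 -0.238
outer loop
vertex -2.814 2.369 0.327
vertex -2.474 2.876 0.506
vertex -2.529 1.855 2.373
endloop
endfacet

endsolid


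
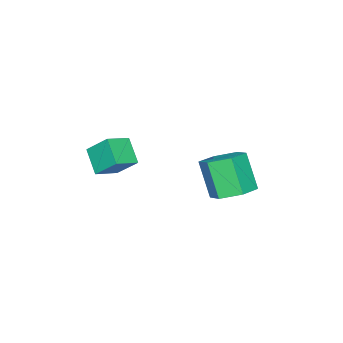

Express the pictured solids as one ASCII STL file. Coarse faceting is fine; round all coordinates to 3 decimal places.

solid 
facet normal 0.195 0.449 -0.872
outer loop
vertex -2.523 -0.598 -0.701
vertex -2.951 -1.299 -1.158
vertex -3.444 -0.548 -0.881
endloop
endfacet
facet normal -0.040 0.892 0.451
outer loop
vertex -2.523 -0.598 -0.701
vertex -3.444 -0.548 -0.881
vertex -2.862 -1.38 0.816
endloop
endfacet
facet normal -0.041 0.891 0.451
outer loop
vertex -2.862 -1.38 0.816
vertex -3.444 -0.548 -0.881
vertex -3.783 -1.331 0.635
endloop
endfacet
facet normal -0.195 -0.450 0.871
outer loop
vertex -2.862 -1.38 0.816
vertex -3.783 -1.331 0.635
vertex -3.289 -2.081 0.358
endloop
endfacet
facet normal 0.196 0.450 -0.871
outer loop
vertex -3.444 -0.548 -0.881
vertex -2.951 -1.299 -1.158
vertex -3.872 -1.249 -1.339
endloop
endfacet
facet normal -0.869 0.492 0.060
outer loop
vertex -3.444 -0.548 -0.881
vertex -3.872 -1.249 -1.339
vertex -3.783 -1.331 0.635
endloop
endfacet
facet normal -0.869 0.492 0.060
outer loop
vertex -3.783 -1.331 0.635
vertex -3.872 -1.249 -1.339
vertex -4.211 -2.032 0.178
endloop
endfacet
facet normal -0.194 -0.450 0.872
outer loop
vertex -3.783 -1.331 0.635
vertex -4.211 -2.032 0.178
vertex -3.289 -2.081 0.358
endloop
endfacet
facet normal 0.196 0.450 -0.871
outer loop
vertex -3.872 -1.249 -1.339
vertex -2.951 -1.299 -1.158
vertex -3.378 -2.0 -1.616
endloop
endfacet
facet normal -0.828 -0.400 -0.392
outer loop
vertex -3.872 -1.249 -1.339
vertex -3.378 -2.0 -1.616
vertex -4.211 -2.032 0.178
endloop
endfacet
facet normal -0.828 -0.401 -0.392
outer loop
vertex -4.211 -2.032 0.178
vertex -3.378 -2.0 -1.616
vertex -3.717 -2.782 -0.099
endloop
endfacet
facet normal -0.194 -0.450 0.872
outer loop
vertex -4.211 -2.032 0.178
vertex -3.717 -2.782 -0.099
vertex -3.289 -2.081 0.358
endloop
endfacet
facet normal 0.195 0.450 -0.871
outer loop
vertex -3.378 -2.0 -1.616
vertex -2.951 -1.299 -1.158
vertex -2.457 -2.049 -1.435
endloop
endfacet
facet normal 0.041 -0.892 -0.451
outer loop
vertex -3.378 -2.0 -1.616
vertex -2.457 -2.049 -1.435
vertex -3.717 -2.782 -0.099
endloop
endfacet
facet normal 0.040 -0.891 -0.451
outer loop
vertex -3.717 -2.782 -0.099
vertex -2.457 -2.049 -1.435
vertex -2.796 -2.832 0.081
endloop
endfacet
facet normal -0.195 -0.449 0.872
outer loop
vertex -3.717 -2.782 -0.099
vertex -2.796 -2.832 0.081
vertex -3.289 -2.081 0.358
endloop
endfacet
facet normal 0.194 0.450 -0.872
outer loop
vertex -2.457 -2.049 -1.435
vertex -2.951 -1.299 -1.158
vertex -2.029 -1.348 -0.978
endloop
endfacet
facet normal 0.869 -0.492 -0.060
outer loop
vertex -2.457 -2.049 -1.435
vertex -2.029 -1.348 -0.978
vertex -2.796 -2.832 0.081
endloop
endfacet
facet normal 0.869 -0.492 -0.060
outer loop
vertex -2.796 -2.832 0.081
vertex -2.029 -1.348 -0.978
vertex -2.368 -2.131 0.539
endloop
endfacet
facet normal -0.196 -0.450 0.871
outer loop
vertex -2.796 -2.832 0.081
vertex -2.368 -2.131 0.539
vertex -3.289 -2.081 0.358
endloop
endfacet
facet normal 0.194 0.450 -0.872
outer loop
vertex -2.029 -1.348 -0.978
vertex -2.951 -1.299 -1.158
vertex -2.523 -0.598 -0.701
endloop
endfacet
facet normal 0.828 0.401 0.392
outer loop
vertex -2.029 -1.348 -0.978
vertex -2.523 -0.598 -0.701
vertex -2.368 -2.131 0.539
endloop
endfacet
facet normal 0.828 0.400 0.392
outer loop
vertex -2.368 -2.131 0.539
vertex -2.523 -0.598 -0.701
vertex -2.862 -1.38 0.816
endloop
endfacet
facet normal -0.196 -0.450 0.871
outer loop
vertex -2.368 -2.131 0.539
vertex -2.862 -1.38 0.816
vertex -3.289 -2.081 0.358
endloop
endfacet
facet normal -0.909 0.237 -0.343
outer loop
vertex 0.453 -3.629 2.817
vertex 0.941 -2.851 2.061
vertex 0.544 -4.52 1.959
endloop
endfacet
facet normal -0.410 -0.654 0.636
outer loop
vertex 1.499 -4.769 2.319
vertex 0.453 -3.629 2.817
vertex 0.544 -4.52 1.959
endloop
endfacet
facet normal -0.909 0.237 -0.344
outer loop
vertex 0.544 -4.52 1.959
vertex 0.941 -2.851 2.061
vertex 1.033 -3.742 1.203
endloop
endfacet
facet normal 0.073 -0.718 -0.692
outer loop
vertex 1.033 -3.742 1.203
vertex 1.499 -4.769 2.319
vertex 0.544 -4.52 1.959
endloop
endfacet
facet normal -0.073 0.718 0.692
outer loop
vertex 0.453 -3.629 2.817
vertex 1.896 -3.1 2.421
vertex 0.941 -2.851 2.061
endloop
endfacet
facet normal -0.410 -0.654 0.635
outer loop
vertex 1.407 -3.878 3.177
vertex 0.453 -3.629 2.817
vertex 1.499 -4.769 2.319
endloop
endfacet
facet normal -0.074 0.718 0.692
outer loop
vertex 1.407 -3.878 3.177
vertex 1.896 -3.1 2.421
vertex 0.453 -3.629 2.817
endloop
endfacet
facet normal 0.410 0.654 -0.635
outer loop
vertex 0.941 -2.851 2.061
vertex 1.896 -3.1 2.421
vertex 1.033 -3.742 1.203
endloop
endfacet
facet normal 0.074 -0.718 -0.692
outer loop
vertex 1.987 -3.991 1.563
vertex 1.499 -4.769 2.319
vertex 1.033 -3.742 1.203
endloop
endfacet
facet normal 0.410 0.654 -0.636
outer loop
vertex 1.033 -3.742 1.203
vertex 1.896 -3.1 2.421
vertex 1.987 -3.991 1.563
endloop
endfacet
facet normal 0.909 -0.237 0.343
outer loop
vertex 1.987 -3.991 1.563
vertex 1.407 -3.878 3.177
vertex 1.499 -4.769 2.319
endloop
endfacet
facet normal 0.909 -0.238 0.343
outer loop
vertex 1.896 -3.1 2.421
vertex 1.407 -3.878 3.177
vertex 1.987 -3.991 1.563
endloop
endfacet

endsolid


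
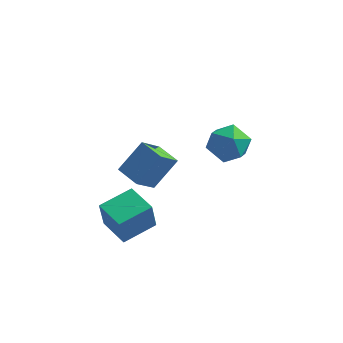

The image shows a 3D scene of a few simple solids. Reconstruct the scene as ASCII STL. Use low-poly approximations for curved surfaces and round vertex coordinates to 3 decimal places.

solid 
facet normal -0.838 0.396 -0.375
outer loop
vertex -0.958 2.248 -1.714
vertex -1.623 1.35 -1.175
vertex -1.397 2.406 -0.565
endloop
endfacet
facet normal -0.349 0.901 -0.257
outer loop
vertex -0.958 2.248 -1.714
vertex -1.397 2.406 -0.565
vertex -0.245 2.772 -0.844
endloop
endfacet
facet normal 0.233 0.736 -0.635
outer loop
vertex -0.958 2.248 -1.714
vertex -0.245 2.772 -0.844
vertex 0.241 1.942 -1.628
endloop
endfacet
facet normal 0.104 0.129 -0.986
outer loop
vertex -0.958 2.248 -1.714
vertex 0.241 1.942 -1.628
vertex -0.61 1.063 -1.832
endloop
endfacet
facet normal -0.559 -0.082 -0.825
outer loop
vertex -0.958 2.248 -1.714
vertex -0.61 1.063 -1.832
vertex -1.623 1.35 -1.175
endloop
endfacet
facet normal -0.175 0.883 0.435
outer loop
vertex -0.245 2.772 -0.844
vertex -1.397 2.406 -0.565
vertex -0.47 2.197 0.232
endloop
endfacet
facet normal -0.967 0.066 0.245
outer loop
vertex -1.397 2.406 -0.565
vertex -1.623 1.35 -1.175
vertex -1.321 1.318 0.028
endloop
endfacet
facet normal -0.515 -0.707 -0.485
outer loop
vertex -1.623 1.35 -1.175
vertex -0.61 1.063 -1.832
vertex -0.835 0.488 -0.756
endloop
endfacet
facet normal 0.558 -0.367 -0.745
outer loop
vertex -0.61 1.063 -1.832
vertex 0.241 1.942 -1.628
vertex 0.317 0.854 -1.035
endloop
endfacet
facet normal 0.768 0.616 -0.176
outer loop
vertex 0.241 1.942 -1.628
vertex -0.245 2.772 -0.844
vertex 0.543 1.91 -0.425
endloop
endfacet
facet normal -0.104 -0.129 0.986
outer loop
vertex -0.122 1.012 0.114
vertex -0.47 2.197 0.232
vertex -1.321 1.318 0.028
endloop
endfacet
facet normal -0.233 -0.736 0.635
outer loop
vertex -0.122 1.012 0.114
vertex -1.321 1.318 0.028
vertex -0.835 0.488 -0.756
endloop
endfacet
facet normal 0.349 -0.901 0.257
outer loop
vertex -0.122 1.012 0.114
vertex -0.835 0.488 -0.756
vertex 0.317 0.854 -1.035
endloop
endfacet
facet normal 0.838 -0.396 0.375
outer loop
vertex -0.122 1.012 0.114
vertex 0.317 0.854 -1.035
vertex 0.543 1.91 -0.425
endloop
endfacet
facet normal 0.559 0.082 0.825
outer loop
vertex -0.122 1.012 0.114
vertex 0.543 1.91 -0.425
vertex -0.47 2.197 0.232
endloop
endfacet
facet normal -0.558 0.367 0.745
outer loop
vertex -1.321 1.318 0.028
vertex -0.47 2.197 0.232
vertex -1.397 2.406 -0.565
endloop
endfacet
facet normal -0.768 -0.616 0.176
outer loop
vertex -0.835 0.488 -0.756
vertex -1.321 1.318 0.028
vertex -1.623 1.35 -1.175
endloop
endfacet
facet normal 0.175 -0.883 -0.435
outer loop
vertex 0.317 0.854 -1.035
vertex -0.835 0.488 -0.756
vertex -0.61 1.063 -1.832
endloop
endfacet
facet normal 0.967 -0.066 -0.245
outer loop
vertex 0.543 1.91 -0.425
vertex 0.317 0.854 -1.035
vertex 0.241 1.942 -1.628
endloop
endfacet
facet normal 0.515 0.707 0.485
outer loop
vertex -0.47 2.197 0.232
vertex 0.543 1.91 -0.425
vertex -0.245 2.772 -0.844
endloop
endfacet
facet normal -0.799 0.590 0.118
outer loop
vertex -5.169 -4.293 -1.998
vertex -4.034 -2.835 -1.602
vertex -5.112 -3.876 -3.697
endloop
endfacet
facet normal -0.601 -0.772 -0.210
outer loop
vertex -3.746 -4.885 -3.898
vertex -5.169 -4.293 -1.998
vertex -5.112 -3.876 -3.697
endloop
endfacet
facet normal -0.799 0.590 0.118
outer loop
vertex -5.112 -3.876 -3.697
vertex -4.034 -2.835 -1.602
vertex -3.977 -2.418 -3.3
endloop
endfacet
facet normal 0.033 0.238 -0.971
outer loop
vertex -3.977 -2.418 -3.3
vertex -3.746 -4.885 -3.898
vertex -5.112 -3.876 -3.697
endloop
endfacet
facet normal -0.033 -0.238 0.971
outer loop
vertex -5.169 -4.293 -1.998
vertex -2.668 -3.844 -1.803
vertex -4.034 -2.835 -1.602
endloop
endfacet
facet normal -0.601 -0.771 -0.210
outer loop
vertex -3.803 -5.302 -2.2
vertex -5.169 -4.293 -1.998
vertex -3.746 -4.885 -3.898
endloop
endfacet
facet normal -0.033 -0.239 0.971
outer loop
vertex -3.803 -5.302 -2.2
vertex -2.668 -3.844 -1.803
vertex -5.169 -4.293 -1.998
endloop
endfacet
facet normal 0.601 0.771 0.210
outer loop
vertex -4.034 -2.835 -1.602
vertex -2.668 -3.844 -1.803
vertex -3.977 -2.418 -3.3
endloop
endfacet
facet normal 0.033 0.238 -0.971
outer loop
vertex -2.611 -3.427 -3.502
vertex -3.746 -4.885 -3.898
vertex -3.977 -2.418 -3.3
endloop
endfacet
facet normal 0.601 0.771 0.210
outer loop
vertex -3.977 -2.418 -3.3
vertex -2.668 -3.844 -1.803
vertex -2.611 -3.427 -3.502
endloop
endfacet
facet normal 0.799 -0.590 -0.118
outer loop
vertex -2.611 -3.427 -3.502
vertex -3.803 -5.302 -2.2
vertex -3.746 -4.885 -3.898
endloop
endfacet
facet normal 0.799 -0.590 -0.118
outer loop
vertex -2.668 -3.844 -1.803
vertex -3.803 -5.302 -2.2
vertex -2.611 -3.427 -3.502
endloop
endfacet
facet normal -0.845 0.515 0.146
outer loop
vertex -3.344 -3.253 2.332
vertex -2.86 -2.164 1.295
vertex -4.19 -4.237 0.903
endloop
endfacet
facet normal -0.306 -0.690 0.656
outer loop
vertex -3.04 -4.936 0.705
vertex -3.344 -3.253 2.332
vertex -4.19 -4.237 0.903
endloop
endfacet
facet normal -0.845 0.515 0.146
outer loop
vertex -4.19 -4.237 0.903
vertex -2.86 -2.164 1.295
vertex -3.705 -3.147 -0.134
endloop
endfacet
facet normal -0.437 -0.510 -0.741
outer loop
vertex -3.705 -3.147 -0.134
vertex -3.04 -4.936 0.705
vertex -4.19 -4.237 0.903
endloop
endfacet
facet normal 0.438 0.510 0.740
outer loop
vertex -3.344 -3.253 2.332
vertex -1.71 -2.863 1.097
vertex -2.86 -2.164 1.295
endloop
endfacet
facet normal -0.307 -0.690 0.656
outer loop
vertex -2.195 -3.953 2.134
vertex -3.344 -3.253 2.332
vertex -3.04 -4.936 0.705
endloop
endfacet
facet normal 0.438 0.510 0.741
outer loop
vertex -2.195 -3.953 2.134
vertex -1.71 -2.863 1.097
vertex -3.344 -3.253 2.332
endloop
endfacet
facet normal 0.306 0.690 -0.656
outer loop
vertex -2.86 -2.164 1.295
vertex -1.71 -2.863 1.097
vertex -3.705 -3.147 -0.134
endloop
endfacet
facet normal -0.438 -0.510 -0.740
outer loop
vertex -2.556 -3.847 -0.332
vertex -3.04 -4.936 0.705
vertex -3.705 -3.147 -0.134
endloop
endfacet
facet normal 0.307 0.689 -0.656
outer loop
vertex -3.705 -3.147 -0.134
vertex -1.71 -2.863 1.097
vertex -2.556 -3.847 -0.332
endloop
endfacet
facet normal 0.845 -0.514 -0.146
outer loop
vertex -2.556 -3.847 -0.332
vertex -2.195 -3.953 2.134
vertex -3.04 -4.936 0.705
endloop
endfacet
facet normal 0.845 -0.515 -0.146
outer loop
vertex -1.71 -2.863 1.097
vertex -2.195 -3.953 2.134
vertex -2.556 -3.847 -0.332
endloop
endfacet

endsolid


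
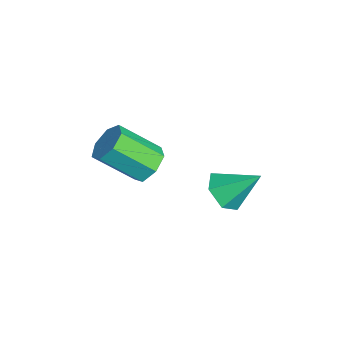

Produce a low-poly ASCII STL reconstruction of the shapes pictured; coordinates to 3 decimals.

solid 
facet normal 0.100 0.761 -0.641
outer loop
vertex 0.421 -3.11 -0.334
vertex -0.359 -2.792 -0.078
vertex 0.439 -2.62 0.251
endloop
endfacet
facet normal 0.995 -0.092 0.047
outer loop
vertex 0.421 -3.11 -0.334
vertex 0.439 -2.62 0.251
vertex 0.218 -4.647 0.962
endloop
endfacet
facet normal 0.995 -0.093 0.045
outer loop
vertex 0.218 -4.647 0.962
vertex 0.439 -2.62 0.251
vertex 0.237 -4.156 1.547
endloop
endfacet
facet normal -0.101 -0.760 0.642
outer loop
vertex 0.218 -4.647 0.962
vertex 0.237 -4.156 1.547
vertex -0.561 -4.328 1.218
endloop
endfacet
facet normal 0.100 0.761 -0.641
outer loop
vertex 0.439 -2.62 0.251
vertex -0.359 -2.792 -0.078
vertex -0.143 -2.259 0.588
endloop
endfacet
facet normal 0.639 0.445 0.627
outer loop
vertex 0.439 -2.62 0.251
vertex -0.143 -2.259 0.588
vertex 0.237 -4.156 1.547
endloop
endfacet
facet normal 0.639 0.445 0.628
outer loop
vertex 0.237 -4.156 1.547
vertex -0.143 -2.259 0.588
vertex -0.346 -3.795 1.884
endloop
endfacet
facet normal -0.100 -0.761 0.641
outer loop
vertex 0.237 -4.156 1.547
vertex -0.346 -3.795 1.884
vertex -0.561 -4.328 1.218
endloop
endfacet
facet normal 0.100 0.761 -0.641
outer loop
vertex -0.143 -2.259 0.588
vertex -0.359 -2.792 -0.078
vertex -0.888 -2.299 0.424
endloop
endfacet
facet normal -0.197 0.647 0.736
outer loop
vertex -0.143 -2.259 0.588
vertex -0.888 -2.299 0.424
vertex -0.346 -3.795 1.884
endloop
endfacet
facet normal -0.198 0.647 0.736
outer loop
vertex -0.346 -3.795 1.884
vertex -0.888 -2.299 0.424
vertex -1.09 -3.835 1.719
endloop
endfacet
facet normal -0.101 -0.761 0.641
outer loop
vertex -0.346 -3.795 1.884
vertex -1.09 -3.835 1.719
vertex -0.561 -4.328 1.218
endloop
endfacet
facet normal 0.100 0.760 -0.642
outer loop
vertex -0.888 -2.299 0.424
vertex -0.359 -2.792 -0.078
vertex -1.234 -2.711 -0.118
endloop
endfacet
facet normal -0.886 0.362 0.291
outer loop
vertex -0.888 -2.299 0.424
vertex -1.234 -2.711 -0.118
vertex -1.09 -3.835 1.719
endloop
endfacet
facet normal -0.885 0.363 0.291
outer loop
vertex -1.09 -3.835 1.719
vertex -1.234 -2.711 -0.118
vertex -1.437 -4.247 1.177
endloop
endfacet
facet normal -0.100 -0.760 0.642
outer loop
vertex -1.09 -3.835 1.719
vertex -1.437 -4.247 1.177
vertex -0.561 -4.328 1.218
endloop
endfacet
facet normal 0.100 0.761 -0.641
outer loop
vertex -1.234 -2.711 -0.118
vertex -0.359 -2.792 -0.078
vertex -0.921 -3.183 -0.63
endloop
endfacet
facet normal -0.907 -0.196 -0.374
outer loop
vertex -1.234 -2.711 -0.118
vertex -0.921 -3.183 -0.63
vertex -1.437 -4.247 1.177
endloop
endfacet
facet normal -0.907 -0.196 -0.374
outer loop
vertex -1.437 -4.247 1.177
vertex -0.921 -3.183 -0.63
vertex -1.124 -4.72 0.666
endloop
endfacet
facet normal -0.100 -0.760 0.642
outer loop
vertex -1.437 -4.247 1.177
vertex -1.124 -4.72 0.666
vertex -0.561 -4.328 1.218
endloop
endfacet
facet normal 0.100 0.761 -0.641
outer loop
vertex -0.921 -3.183 -0.63
vertex -0.359 -2.792 -0.078
vertex -0.185 -3.361 -0.726
endloop
endfacet
facet normal -0.245 -0.606 -0.757
outer loop
vertex -0.921 -3.183 -0.63
vertex -0.185 -3.361 -0.726
vertex -1.124 -4.72 0.666
endloop
endfacet
facet normal -0.245 -0.606 -0.757
outer loop
vertex -1.124 -4.72 0.666
vertex -0.185 -3.361 -0.726
vertex -0.387 -4.898 0.57
endloop
endfacet
facet normal -0.100 -0.760 0.642
outer loop
vertex -1.124 -4.72 0.666
vertex -0.387 -4.898 0.57
vertex -0.561 -4.328 1.218
endloop
endfacet
facet normal 0.100 0.761 -0.641
outer loop
vertex -0.185 -3.361 -0.726
vertex -0.359 -2.792 -0.078
vertex 0.421 -3.11 -0.334
endloop
endfacet
facet normal 0.601 -0.560 -0.570
outer loop
vertex -0.185 -3.361 -0.726
vertex 0.421 -3.11 -0.334
vertex -0.387 -4.898 0.57
endloop
endfacet
facet normal 0.601 -0.560 -0.570
outer loop
vertex -0.387 -4.898 0.57
vertex 0.421 -3.11 -0.334
vertex 0.218 -4.647 0.962
endloop
endfacet
facet normal -0.100 -0.760 0.642
outer loop
vertex -0.387 -4.898 0.57
vertex 0.218 -4.647 0.962
vertex -0.561 -4.328 1.218
endloop
endfacet
facet normal -0.207 -0.730 -0.651
outer loop
vertex 0.751 -0.222 -1.872
vertex -0.176 -0.027 -1.796
vertex 0.349 0.412 -2.455
endloop
endfacet
facet normal 0.888 0.439 -0.135
outer loop
vertex 0.751 -0.222 -1.872
vertex 0.349 0.412 -2.455
vertex 0.196 1.287 -0.624
endloop
endfacet
facet normal -0.206 -0.731 -0.651
outer loop
vertex 0.349 0.412 -2.455
vertex -0.176 -0.027 -1.796
vertex -0.578 0.606 -2.379
endloop
endfacet
facet normal 0.154 0.896 -0.416
outer loop
vertex 0.349 0.412 -2.455
vertex -0.578 0.606 -2.379
vertex 0.196 1.287 -0.624
endloop
endfacet
facet normal -0.206 -0.731 -0.651
outer loop
vertex -0.578 0.606 -2.379
vertex -0.176 -0.027 -1.796
vertex -1.103 0.167 -1.72
endloop
endfacet
facet normal -0.648 0.761 -0.009
outer loop
vertex -0.578 0.606 -2.379
vertex -1.103 0.167 -1.72
vertex 0.196 1.287 -0.624
endloop
endfacet
facet normal -0.206 -0.731 -0.651
outer loop
vertex -1.103 0.167 -1.72
vertex -0.176 -0.027 -1.796
vertex -0.701 -0.466 -1.137
endloop
endfacet
facet normal -0.716 0.168 0.677
outer loop
vertex -1.103 0.167 -1.72
vertex -0.701 -0.466 -1.137
vertex 0.196 1.287 -0.624
endloop
endfacet
facet normal -0.207 -0.730 -0.651
outer loop
vertex -0.701 -0.466 -1.137
vertex -0.176 -0.027 -1.796
vertex 0.226 -0.661 -1.213
endloop
endfacet
facet normal 0.018 -0.289 0.957
outer loop
vertex -0.701 -0.466 -1.137
vertex 0.226 -0.661 -1.213
vertex 0.196 1.287 -0.624
endloop
endfacet
facet normal -0.207 -0.730 -0.651
outer loop
vertex 0.226 -0.661 -1.213
vertex -0.176 -0.027 -1.796
vertex 0.751 -0.222 -1.872
endloop
endfacet
facet normal 0.820 -0.154 0.551
outer loop
vertex 0.226 -0.661 -1.213
vertex 0.751 -0.222 -1.872
vertex 0.196 1.287 -0.624
endloop
endfacet

endsolid


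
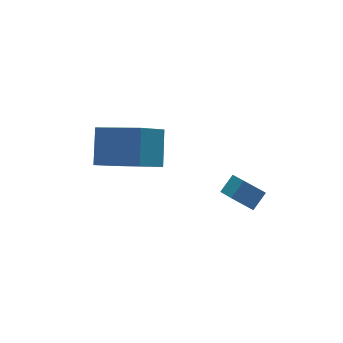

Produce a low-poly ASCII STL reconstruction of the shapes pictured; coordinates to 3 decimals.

solid 
facet normal -0.696 -0.262 0.668
outer loop
vertex -0.963 -1.131 2.494
vertex -2.284 0.442 1.734
vertex -1.667 -2.298 1.303
endloop
endfacet
facet normal 0.603 -0.718 0.347
outer loop
vertex -0.296 -1.782 -0.014
vertex -0.963 -1.131 2.494
vertex -1.667 -2.298 1.303
endloop
endfacet
facet normal -0.696 -0.262 0.668
outer loop
vertex -1.667 -2.298 1.303
vertex -2.284 0.442 1.734
vertex -2.988 -0.725 0.543
endloop
endfacet
facet normal -0.389 -0.645 -0.658
outer loop
vertex -2.988 -0.725 0.543
vertex -0.296 -1.782 -0.014
vertex -1.667 -2.298 1.303
endloop
endfacet
facet normal 0.389 0.645 0.658
outer loop
vertex -0.963 -1.131 2.494
vertex -0.913 0.958 0.417
vertex -2.284 0.442 1.734
endloop
endfacet
facet normal 0.603 -0.718 0.347
outer loop
vertex 0.408 -0.615 1.177
vertex -0.963 -1.131 2.494
vertex -0.296 -1.782 -0.014
endloop
endfacet
facet normal 0.389 0.645 0.658
outer loop
vertex 0.408 -0.615 1.177
vertex -0.913 0.958 0.417
vertex -0.963 -1.131 2.494
endloop
endfacet
facet normal -0.603 0.718 -0.347
outer loop
vertex -2.284 0.442 1.734
vertex -0.913 0.958 0.417
vertex -2.988 -0.725 0.543
endloop
endfacet
facet normal -0.389 -0.645 -0.658
outer loop
vertex -1.617 -0.209 -0.774
vertex -0.296 -1.782 -0.014
vertex -2.988 -0.725 0.543
endloop
endfacet
facet normal -0.603 0.718 -0.347
outer loop
vertex -2.988 -0.725 0.543
vertex -0.913 0.958 0.417
vertex -1.617 -0.209 -0.774
endloop
endfacet
facet normal 0.696 0.262 -0.668
outer loop
vertex -1.617 -0.209 -0.774
vertex 0.408 -0.615 1.177
vertex -0.296 -1.782 -0.014
endloop
endfacet
facet normal 0.696 0.262 -0.668
outer loop
vertex -0.913 0.958 0.417
vertex 0.408 -0.615 1.177
vertex -1.617 -0.209 -0.774
endloop
endfacet
facet normal -0.771 -0.285 -0.569
outer loop
vertex 3.012 -3.693 -3.131
vertex 2.306 -3.039 -2.502
vertex 3.322 -2.266 -4.267
endloop
endfacet
facet normal 0.614 -0.569 -0.547
outer loop
vertex 4.094 -1.981 -3.698
vertex 3.012 -3.693 -3.131
vertex 3.322 -2.266 -4.267
endloop
endfacet
facet normal -0.771 -0.285 -0.569
outer loop
vertex 3.322 -2.266 -4.267
vertex 2.306 -3.039 -2.502
vertex 2.616 -1.612 -3.638
endloop
endfacet
facet normal 0.168 0.771 -0.614
outer loop
vertex 2.616 -1.612 -3.638
vertex 4.094 -1.981 -3.698
vertex 3.322 -2.266 -4.267
endloop
endfacet
facet normal -0.168 -0.771 0.614
outer loop
vertex 3.012 -3.693 -3.131
vertex 3.078 -2.754 -1.933
vertex 2.306 -3.039 -2.502
endloop
endfacet
facet normal 0.614 -0.569 -0.547
outer loop
vertex 3.784 -3.408 -2.562
vertex 3.012 -3.693 -3.131
vertex 4.094 -1.981 -3.698
endloop
endfacet
facet normal -0.168 -0.771 0.614
outer loop
vertex 3.784 -3.408 -2.562
vertex 3.078 -2.754 -1.933
vertex 3.012 -3.693 -3.131
endloop
endfacet
facet normal -0.614 0.569 0.547
outer loop
vertex 2.306 -3.039 -2.502
vertex 3.078 -2.754 -1.933
vertex 2.616 -1.612 -3.638
endloop
endfacet
facet normal 0.168 0.771 -0.614
outer loop
vertex 3.388 -1.327 -3.069
vertex 4.094 -1.981 -3.698
vertex 2.616 -1.612 -3.638
endloop
endfacet
facet normal -0.614 0.569 0.547
outer loop
vertex 2.616 -1.612 -3.638
vertex 3.078 -2.754 -1.933
vertex 3.388 -1.327 -3.069
endloop
endfacet
facet normal 0.771 0.285 0.569
outer loop
vertex 3.388 -1.327 -3.069
vertex 3.784 -3.408 -2.562
vertex 4.094 -1.981 -3.698
endloop
endfacet
facet normal 0.771 0.285 0.569
outer loop
vertex 3.078 -2.754 -1.933
vertex 3.784 -3.408 -2.562
vertex 3.388 -1.327 -3.069
endloop
endfacet

endsolid


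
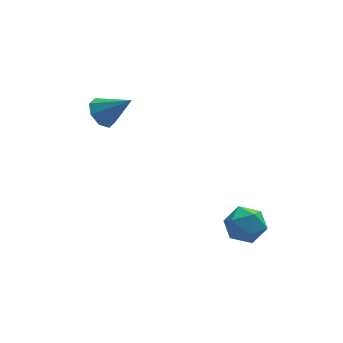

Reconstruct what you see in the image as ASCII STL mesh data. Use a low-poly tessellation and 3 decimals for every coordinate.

solid 
facet normal -0.394 0.892 0.222
outer loop
vertex 1.86 -0.969 -0.237
vertex 1.143 -1.319 -0.101
vertex 1.674 -1.235 0.504
endloop
endfacet
facet normal 0.299 0.872 0.388
outer loop
vertex 1.86 -0.969 -0.237
vertex 1.674 -1.235 0.504
vertex 2.416 -1.356 0.205
endloop
endfacet
facet normal 0.664 0.719 -0.206
outer loop
vertex 1.86 -0.969 -0.237
vertex 2.416 -1.356 0.205
vertex 2.344 -1.516 -0.585
endloop
endfacet
facet normal 0.197 0.644 -0.739
outer loop
vertex 1.86 -0.969 -0.237
vertex 2.344 -1.516 -0.585
vertex 1.557 -1.493 -0.775
endloop
endfacet
facet normal -0.457 0.752 -0.475
outer loop
vertex 1.86 -0.969 -0.237
vertex 1.557 -1.493 -0.775
vertex 1.143 -1.319 -0.101
endloop
endfacet
facet normal 0.399 0.339 0.852
outer loop
vertex 2.416 -1.356 0.205
vertex 1.674 -1.235 0.504
vertex 2.043 -1.947 0.615
endloop
endfacet
facet normal -0.723 0.372 0.583
outer loop
vertex 1.674 -1.235 0.504
vertex 1.143 -1.319 -0.101
vertex 1.256 -1.924 0.425
endloop
endfacet
facet normal -0.826 0.144 -0.545
outer loop
vertex 1.143 -1.319 -0.101
vertex 1.557 -1.493 -0.775
vertex 1.184 -2.084 -0.365
endloop
endfacet
facet normal 0.234 -0.030 -0.972
outer loop
vertex 1.557 -1.493 -0.775
vertex 2.344 -1.516 -0.585
vertex 1.926 -2.205 -0.664
endloop
endfacet
facet normal 0.990 0.091 -0.109
outer loop
vertex 2.344 -1.516 -0.585
vertex 2.416 -1.356 0.205
vertex 2.457 -2.121 -0.059
endloop
endfacet
facet normal -0.197 -0.644 0.739
outer loop
vertex 1.74 -2.471 0.077
vertex 2.043 -1.947 0.615
vertex 1.256 -1.924 0.425
endloop
endfacet
facet normal -0.664 -0.719 0.206
outer loop
vertex 1.74 -2.471 0.077
vertex 1.256 -1.924 0.425
vertex 1.184 -2.084 -0.365
endloop
endfacet
facet normal -0.299 -0.872 -0.388
outer loop
vertex 1.74 -2.471 0.077
vertex 1.184 -2.084 -0.365
vertex 1.926 -2.205 -0.664
endloop
endfacet
facet normal 0.394 -0.892 -0.222
outer loop
vertex 1.74 -2.471 0.077
vertex 1.926 -2.205 -0.664
vertex 2.457 -2.121 -0.059
endloop
endfacet
facet normal 0.457 -0.752 0.475
outer loop
vertex 1.74 -2.471 0.077
vertex 2.457 -2.121 -0.059
vertex 2.043 -1.947 0.615
endloop
endfacet
facet normal -0.234 0.030 0.972
outer loop
vertex 1.256 -1.924 0.425
vertex 2.043 -1.947 0.615
vertex 1.674 -1.235 0.504
endloop
endfacet
facet normal -0.990 -0.091 0.109
outer loop
vertex 1.184 -2.084 -0.365
vertex 1.256 -1.924 0.425
vertex 1.143 -1.319 -0.101
endloop
endfacet
facet normal -0.399 -0.339 -0.852
outer loop
vertex 1.926 -2.205 -0.664
vertex 1.184 -2.084 -0.365
vertex 1.557 -1.493 -0.775
endloop
endfacet
facet normal 0.723 -0.372 -0.583
outer loop
vertex 2.457 -2.121 -0.059
vertex 1.926 -2.205 -0.664
vertex 2.344 -1.516 -0.585
endloop
endfacet
facet normal 0.826 -0.144 0.545
outer loop
vertex 2.043 -1.947 0.615
vertex 2.457 -2.121 -0.059
vertex 2.416 -1.356 0.205
endloop
endfacet
facet normal -0.689 0.345 -0.637
outer loop
vertex -1.795 2.983 2.776
vertex -2.256 2.589 3.061
vertex -2.038 3.214 3.164
endloop
endfacet
facet normal 0.782 0.610 0.127
outer loop
vertex -1.795 2.983 2.776
vertex -2.038 3.214 3.164
vertex -1.304 2.111 3.939
endloop
endfacet
facet normal -0.690 0.346 -0.636
outer loop
vertex -2.038 3.214 3.164
vertex -2.256 2.589 3.061
vertex -2.408 3.078 3.492
endloop
endfacet
facet normal 0.330 0.680 0.655
outer loop
vertex -2.038 3.214 3.164
vertex -2.408 3.078 3.492
vertex -1.304 2.111 3.939
endloop
endfacet
facet normal -0.690 0.346 -0.636
outer loop
vertex -2.408 3.078 3.492
vertex -2.256 2.589 3.061
vertex -2.689 2.656 3.567
endloop
endfacet
facet normal -0.150 0.269 0.951
outer loop
vertex -2.408 3.078 3.492
vertex -2.689 2.656 3.567
vertex -1.304 2.111 3.939
endloop
endfacet
facet normal -0.690 0.345 -0.636
outer loop
vertex -2.689 2.656 3.567
vertex -2.256 2.589 3.061
vertex -2.716 2.194 3.346
endloop
endfacet
facet normal -0.377 -0.382 0.844
outer loop
vertex -2.689 2.656 3.567
vertex -2.716 2.194 3.346
vertex -1.304 2.111 3.939
endloop
endfacet
facet normal -0.691 0.347 -0.635
outer loop
vertex -2.716 2.194 3.346
vertex -2.256 2.589 3.061
vertex -2.474 1.964 2.957
endloop
endfacet
facet normal -0.218 -0.893 0.393
outer loop
vertex -2.716 2.194 3.346
vertex -2.474 1.964 2.957
vertex -1.304 2.111 3.939
endloop
endfacet
facet normal -0.688 0.346 -0.638
outer loop
vertex -2.474 1.964 2.957
vertex -2.256 2.589 3.061
vertex -2.103 2.099 2.63
endloop
endfacet
facet normal 0.233 -0.963 -0.133
outer loop
vertex -2.474 1.964 2.957
vertex -2.103 2.099 2.63
vertex -1.304 2.111 3.939
endloop
endfacet
facet normal -0.689 0.345 -0.637
outer loop
vertex -2.103 2.099 2.63
vertex -2.256 2.589 3.061
vertex -1.822 2.521 2.555
endloop
endfacet
facet normal 0.714 -0.552 -0.431
outer loop
vertex -2.103 2.099 2.63
vertex -1.822 2.521 2.555
vertex -1.304 2.111 3.939
endloop
endfacet
facet normal -0.689 0.345 -0.637
outer loop
vertex -1.822 2.521 2.555
vertex -2.256 2.589 3.061
vertex -1.795 2.983 2.776
endloop
endfacet
facet normal 0.941 0.099 -0.323
outer loop
vertex -1.822 2.521 2.555
vertex -1.795 2.983 2.776
vertex -1.304 2.111 3.939
endloop
endfacet

endsolid
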